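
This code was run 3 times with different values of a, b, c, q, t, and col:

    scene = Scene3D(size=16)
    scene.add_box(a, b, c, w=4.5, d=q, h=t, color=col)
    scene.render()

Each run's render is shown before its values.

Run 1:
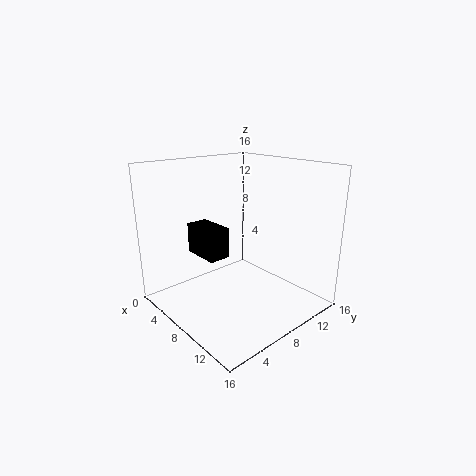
a = 2.5
b = 5
c = 5.5
q = 2.5
t = 3.5
col = 'black'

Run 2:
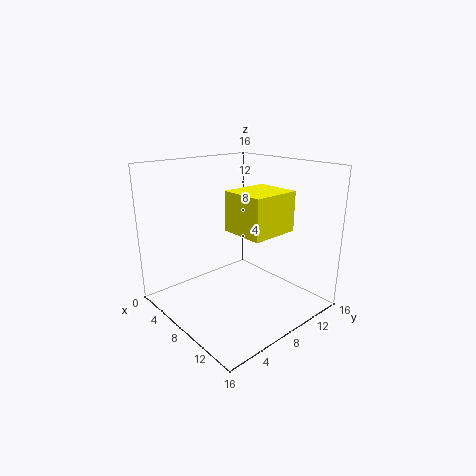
a = 9.5
b = 5
c = 10
q = 5
t = 4
col = 'yellow'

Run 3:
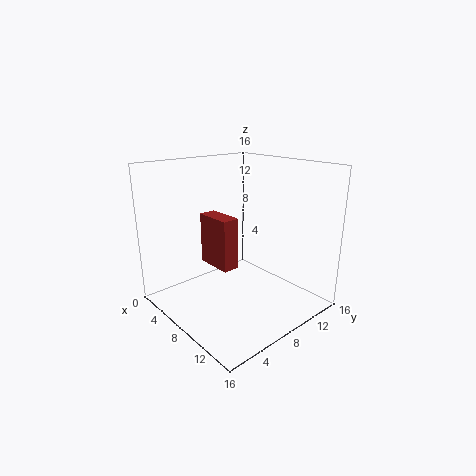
a = 3
b = 6.5
c = 4
q = 2
t = 6
col = 'brown'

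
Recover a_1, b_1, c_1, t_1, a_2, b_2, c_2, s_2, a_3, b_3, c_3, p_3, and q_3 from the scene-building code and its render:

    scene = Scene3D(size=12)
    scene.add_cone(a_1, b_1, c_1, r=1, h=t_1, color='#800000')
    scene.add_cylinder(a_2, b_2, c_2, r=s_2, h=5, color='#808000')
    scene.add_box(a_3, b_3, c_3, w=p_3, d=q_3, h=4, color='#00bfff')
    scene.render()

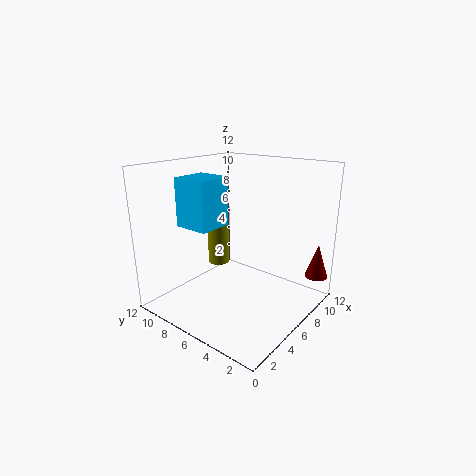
a_1 = 11, b_1 = 1, c_1 = 2, t_1 = 3, a_2 = 8, b_2 = 10, c_2 = 2, s_2 = 1, a_3 = 3, b_3 = 7, c_3 = 7, p_3 = 3, q_3 = 3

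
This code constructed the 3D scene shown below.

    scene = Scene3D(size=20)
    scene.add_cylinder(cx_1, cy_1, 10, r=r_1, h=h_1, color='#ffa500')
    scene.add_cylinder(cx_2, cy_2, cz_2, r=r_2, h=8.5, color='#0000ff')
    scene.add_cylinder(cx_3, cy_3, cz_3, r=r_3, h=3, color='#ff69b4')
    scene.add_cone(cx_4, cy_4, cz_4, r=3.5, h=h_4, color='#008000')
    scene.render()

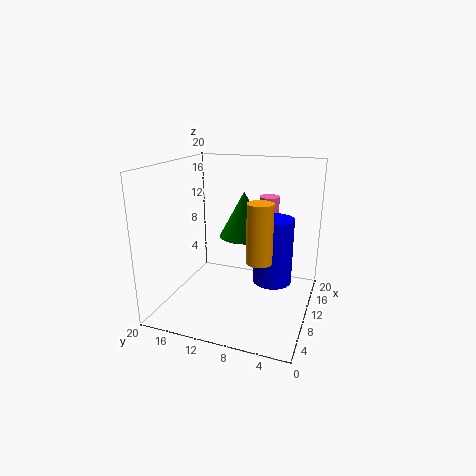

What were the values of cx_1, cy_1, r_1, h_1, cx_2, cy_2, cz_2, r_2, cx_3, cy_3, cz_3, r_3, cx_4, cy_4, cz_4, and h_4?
cx_1 = 3.5, cy_1 = 5, r_1 = 1.5, h_1 = 7, cx_2 = 8, cy_2 = 4.5, cz_2 = 5.5, r_2 = 2.5, cx_3 = 17, cy_3 = 7.5, cz_3 = 11.5, r_3 = 1.5, cx_4 = 12.5, cy_4 = 10, cz_4 = 9.5, h_4 = 6.5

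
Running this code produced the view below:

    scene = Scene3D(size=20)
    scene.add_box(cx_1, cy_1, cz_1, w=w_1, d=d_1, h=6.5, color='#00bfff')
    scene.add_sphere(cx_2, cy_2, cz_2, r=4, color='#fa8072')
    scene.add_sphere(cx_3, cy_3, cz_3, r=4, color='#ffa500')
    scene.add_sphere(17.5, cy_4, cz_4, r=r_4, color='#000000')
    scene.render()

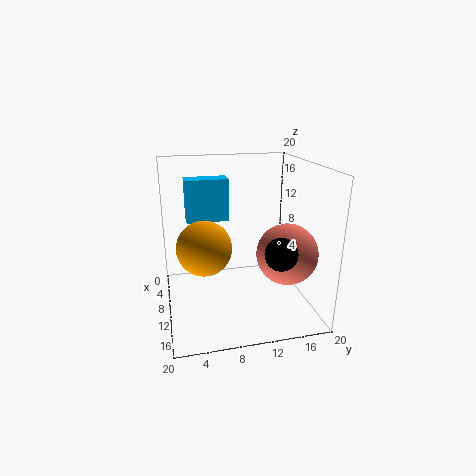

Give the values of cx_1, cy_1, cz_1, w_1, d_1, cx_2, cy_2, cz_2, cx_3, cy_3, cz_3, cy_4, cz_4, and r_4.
cx_1 = 1
cy_1 = 3.5
cz_1 = 10.5
w_1 = 3
d_1 = 6.5
cx_2 = 14.5
cy_2 = 15.5
cz_2 = 9
cx_3 = 8
cy_3 = 5.5
cz_3 = 8
cy_4 = 13.5
cz_4 = 10.5
r_4 = 2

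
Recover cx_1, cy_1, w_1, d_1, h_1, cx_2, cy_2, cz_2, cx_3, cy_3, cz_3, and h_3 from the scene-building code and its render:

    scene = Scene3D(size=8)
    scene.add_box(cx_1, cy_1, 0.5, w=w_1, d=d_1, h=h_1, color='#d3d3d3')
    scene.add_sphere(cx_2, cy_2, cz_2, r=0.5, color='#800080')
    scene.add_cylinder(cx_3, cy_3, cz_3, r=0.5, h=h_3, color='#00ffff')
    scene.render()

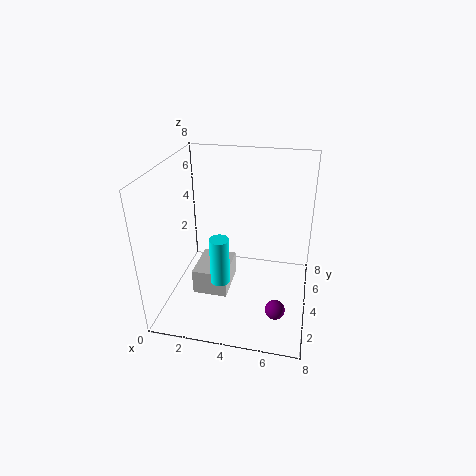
cx_1 = 1.5
cy_1 = 3
w_1 = 2
d_1 = 2.5
h_1 = 1.5
cx_2 = 6.5
cy_2 = 1.5
cz_2 = 1.5
cx_3 = 3.5
cy_3 = 2
cz_3 = 2.5
h_3 = 2.5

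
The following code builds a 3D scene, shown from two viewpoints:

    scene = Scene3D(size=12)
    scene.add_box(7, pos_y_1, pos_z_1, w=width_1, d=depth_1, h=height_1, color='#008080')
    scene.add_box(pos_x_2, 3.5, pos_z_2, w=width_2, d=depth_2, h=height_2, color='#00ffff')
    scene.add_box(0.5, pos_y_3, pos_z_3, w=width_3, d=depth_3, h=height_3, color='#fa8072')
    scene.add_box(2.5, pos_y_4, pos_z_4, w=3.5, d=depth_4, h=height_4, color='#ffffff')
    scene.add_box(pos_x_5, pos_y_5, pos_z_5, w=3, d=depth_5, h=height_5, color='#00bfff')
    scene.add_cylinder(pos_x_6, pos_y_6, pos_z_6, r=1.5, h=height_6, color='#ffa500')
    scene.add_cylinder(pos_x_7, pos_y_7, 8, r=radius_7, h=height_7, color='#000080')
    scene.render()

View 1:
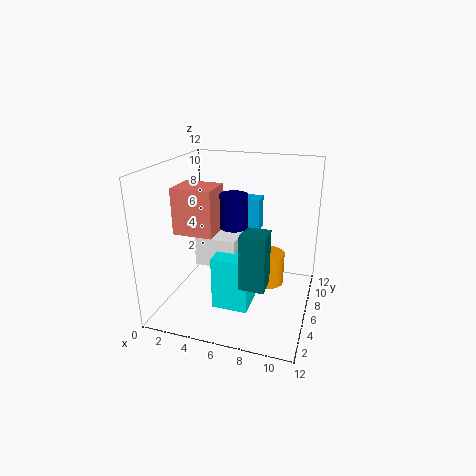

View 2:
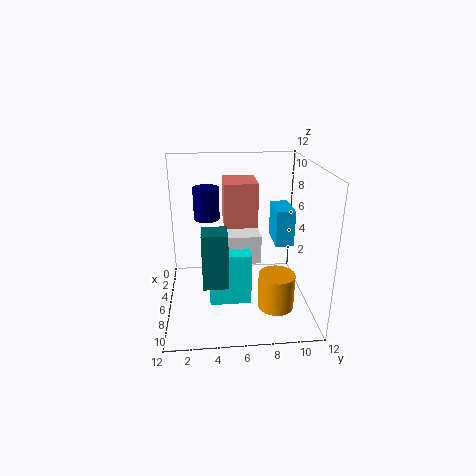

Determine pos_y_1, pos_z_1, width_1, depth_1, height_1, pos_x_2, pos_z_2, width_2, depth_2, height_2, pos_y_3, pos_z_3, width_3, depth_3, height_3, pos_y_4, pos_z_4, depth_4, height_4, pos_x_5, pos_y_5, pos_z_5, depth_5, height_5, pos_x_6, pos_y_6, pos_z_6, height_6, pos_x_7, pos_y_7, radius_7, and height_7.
pos_y_1 = 3, pos_z_1 = 3, width_1 = 2, depth_1 = 2, height_1 = 4.5, pos_x_2 = 4.5, pos_z_2 = 0.5, width_2 = 3, depth_2 = 3.5, height_2 = 4.5, pos_y_3 = 5, pos_z_3 = 6, width_3 = 3.5, depth_3 = 3, height_3 = 4, pos_y_4 = 5, pos_z_4 = 3.5, depth_4 = 3, height_4 = 2.5, pos_x_5 = 4, pos_y_5 = 9, pos_z_5 = 5.5, depth_5 = 1.5, height_5 = 3, pos_x_6 = 8, pos_y_6 = 9, pos_z_6 = 0.5, height_6 = 3, pos_x_7 = 6.5, pos_y_7 = 3.5, radius_7 = 1, height_7 = 2.5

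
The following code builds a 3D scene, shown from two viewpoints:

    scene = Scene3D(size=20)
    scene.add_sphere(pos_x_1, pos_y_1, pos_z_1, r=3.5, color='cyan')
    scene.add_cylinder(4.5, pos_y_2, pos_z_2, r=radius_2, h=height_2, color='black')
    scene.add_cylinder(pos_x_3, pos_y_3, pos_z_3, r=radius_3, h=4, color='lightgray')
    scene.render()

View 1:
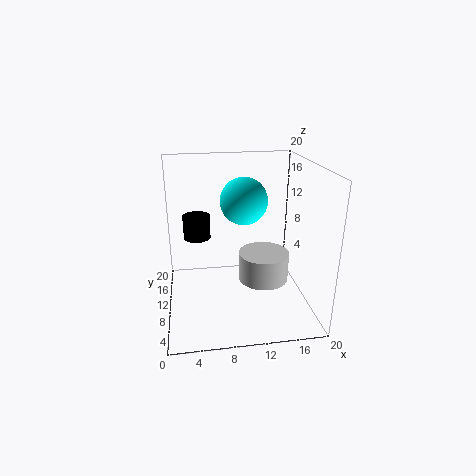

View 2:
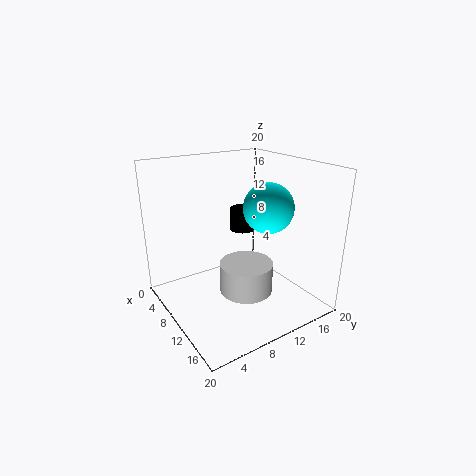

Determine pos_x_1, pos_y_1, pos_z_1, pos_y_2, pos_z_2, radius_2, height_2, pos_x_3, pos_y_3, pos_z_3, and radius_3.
pos_x_1 = 11.5, pos_y_1 = 14, pos_z_1 = 14, pos_y_2 = 14.5, pos_z_2 = 8.5, radius_2 = 2, height_2 = 3.5, pos_x_3 = 13.5, pos_y_3 = 9, pos_z_3 = 4, radius_3 = 3.5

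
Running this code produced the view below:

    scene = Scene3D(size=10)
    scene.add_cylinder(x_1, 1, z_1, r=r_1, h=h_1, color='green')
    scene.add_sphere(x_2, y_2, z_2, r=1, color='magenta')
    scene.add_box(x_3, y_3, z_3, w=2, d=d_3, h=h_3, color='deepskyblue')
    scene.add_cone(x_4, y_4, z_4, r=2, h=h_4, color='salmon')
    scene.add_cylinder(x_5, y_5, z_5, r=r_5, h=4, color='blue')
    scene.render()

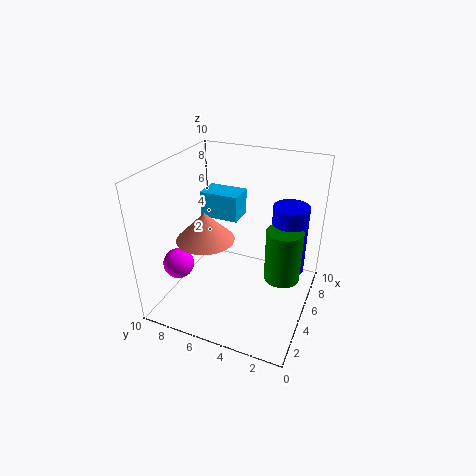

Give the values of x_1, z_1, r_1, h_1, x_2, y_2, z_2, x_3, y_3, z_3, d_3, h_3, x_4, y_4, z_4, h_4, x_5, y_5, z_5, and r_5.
x_1 = 2, z_1 = 5, r_1 = 1, h_1 = 3, x_2 = 2, y_2 = 8, z_2 = 4, x_3 = 7, y_3 = 6, z_3 = 5, d_3 = 3, h_3 = 2, x_4 = 4, y_4 = 7, z_4 = 5, h_4 = 2, x_5 = 3, y_5 = 1, z_5 = 5, r_5 = 1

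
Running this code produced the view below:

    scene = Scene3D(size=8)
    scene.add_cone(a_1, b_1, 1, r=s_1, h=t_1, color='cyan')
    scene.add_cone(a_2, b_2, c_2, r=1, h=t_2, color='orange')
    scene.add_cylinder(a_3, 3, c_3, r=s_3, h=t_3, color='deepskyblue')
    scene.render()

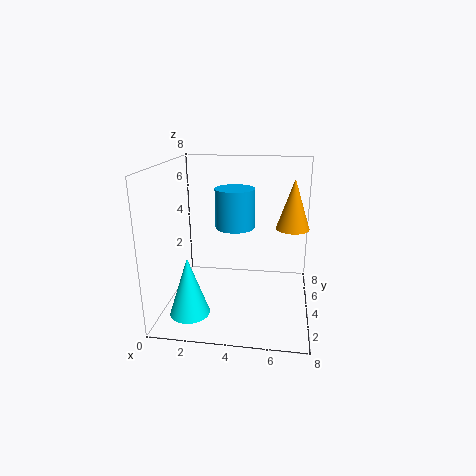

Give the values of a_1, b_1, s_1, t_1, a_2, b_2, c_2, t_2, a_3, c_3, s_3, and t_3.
a_1 = 2; b_1 = 1; s_1 = 1; t_1 = 3; a_2 = 7; b_2 = 6; c_2 = 4; t_2 = 3; a_3 = 4; c_3 = 5; s_3 = 1; t_3 = 2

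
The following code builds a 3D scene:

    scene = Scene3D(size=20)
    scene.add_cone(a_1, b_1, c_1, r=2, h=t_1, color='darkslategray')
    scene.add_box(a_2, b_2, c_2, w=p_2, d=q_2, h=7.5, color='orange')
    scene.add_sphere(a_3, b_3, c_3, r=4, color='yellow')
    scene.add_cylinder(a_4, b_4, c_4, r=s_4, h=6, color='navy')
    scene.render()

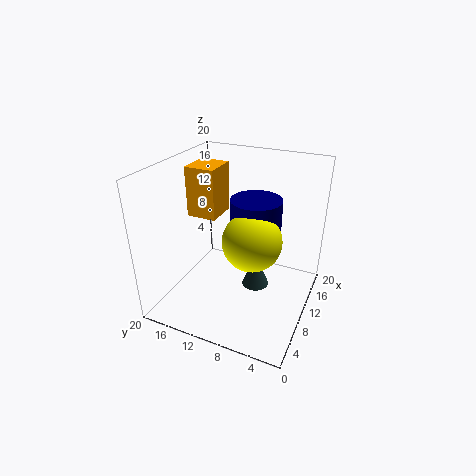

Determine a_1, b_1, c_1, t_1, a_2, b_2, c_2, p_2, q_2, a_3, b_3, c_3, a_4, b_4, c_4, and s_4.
a_1 = 12
b_1 = 8
c_1 = 1.5
t_1 = 5
a_2 = 11.5
b_2 = 14.5
c_2 = 11
p_2 = 5
q_2 = 4.5
a_3 = 9
b_3 = 7.5
c_3 = 10.5
a_4 = 11.5
b_4 = 8
c_4 = 9.5
s_4 = 3.5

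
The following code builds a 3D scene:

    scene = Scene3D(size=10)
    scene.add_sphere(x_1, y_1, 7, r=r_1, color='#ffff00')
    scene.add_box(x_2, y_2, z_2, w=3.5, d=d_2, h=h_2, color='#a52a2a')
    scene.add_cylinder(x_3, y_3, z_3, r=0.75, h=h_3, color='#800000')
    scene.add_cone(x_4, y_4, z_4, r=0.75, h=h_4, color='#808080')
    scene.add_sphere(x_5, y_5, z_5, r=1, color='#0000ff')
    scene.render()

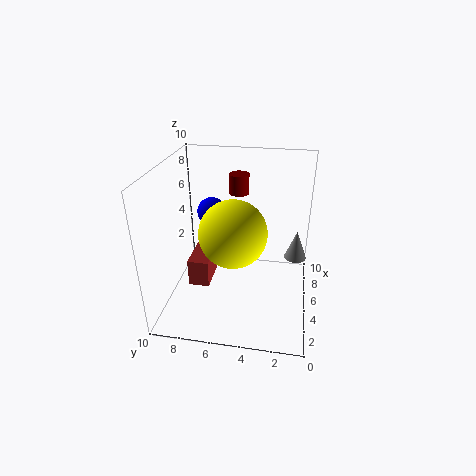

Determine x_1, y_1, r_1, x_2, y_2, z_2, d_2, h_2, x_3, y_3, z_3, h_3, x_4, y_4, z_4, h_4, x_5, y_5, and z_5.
x_1 = 2; y_1 = 4.75; r_1 = 2; x_2 = 4; y_2 = 7; z_2 = 1.25; d_2 = 1.5; h_2 = 2; x_3 = 8.25; y_3 = 5.5; z_3 = 7; h_3 = 1.5; x_4 = 5.25; y_4 = 1; z_4 = 3.75; h_4 = 2; x_5 = 5.75; y_5 = 7; z_5 = 6.5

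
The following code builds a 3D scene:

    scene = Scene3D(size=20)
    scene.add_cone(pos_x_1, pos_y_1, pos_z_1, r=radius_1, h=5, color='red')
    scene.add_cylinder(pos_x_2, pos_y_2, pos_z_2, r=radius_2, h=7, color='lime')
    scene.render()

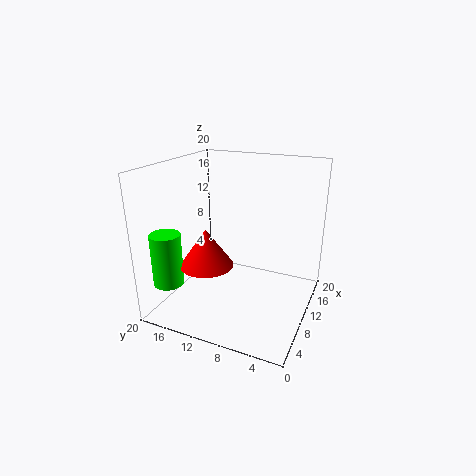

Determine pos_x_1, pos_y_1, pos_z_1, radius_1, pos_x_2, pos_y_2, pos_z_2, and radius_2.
pos_x_1 = 5.5; pos_y_1 = 12.5; pos_z_1 = 7.5; radius_1 = 3.5; pos_x_2 = 3; pos_y_2 = 17; pos_z_2 = 5; radius_2 = 2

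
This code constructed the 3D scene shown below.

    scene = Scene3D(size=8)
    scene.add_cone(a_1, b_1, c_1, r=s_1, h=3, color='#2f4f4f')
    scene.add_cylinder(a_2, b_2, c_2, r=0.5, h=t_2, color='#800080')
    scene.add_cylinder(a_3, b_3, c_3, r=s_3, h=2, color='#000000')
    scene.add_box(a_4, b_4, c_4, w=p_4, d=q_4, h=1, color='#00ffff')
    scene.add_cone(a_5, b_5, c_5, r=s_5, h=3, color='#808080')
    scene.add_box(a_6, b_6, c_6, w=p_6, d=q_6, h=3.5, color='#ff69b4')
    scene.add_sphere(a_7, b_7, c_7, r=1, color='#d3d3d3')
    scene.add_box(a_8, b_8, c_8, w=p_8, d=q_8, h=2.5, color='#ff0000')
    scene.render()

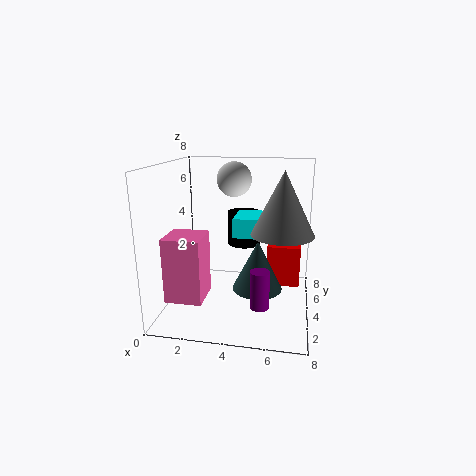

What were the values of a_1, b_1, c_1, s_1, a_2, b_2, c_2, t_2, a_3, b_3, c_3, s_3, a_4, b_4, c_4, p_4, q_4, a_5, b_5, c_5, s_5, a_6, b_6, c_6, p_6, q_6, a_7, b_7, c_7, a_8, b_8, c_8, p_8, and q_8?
a_1 = 5, b_1 = 5, c_1 = 0.5, s_1 = 1.5, a_2 = 5.5, b_2 = 2, c_2 = 1, t_2 = 2, a_3 = 4, b_3 = 6, c_3 = 3, s_3 = 1, a_4 = 4, b_4 = 2.5, c_4 = 4.5, p_4 = 2.5, q_4 = 2, a_5 = 6.5, b_5 = 2, c_5 = 5, s_5 = 1.5, a_6 = 0.5, b_6 = 1.5, c_6 = 1, p_6 = 2, q_6 = 2, a_7 = 3.5, b_7 = 5.5, c_7 = 7, a_8 = 5.5, b_8 = 5.5, c_8 = 0.5, p_8 = 2, q_8 = 2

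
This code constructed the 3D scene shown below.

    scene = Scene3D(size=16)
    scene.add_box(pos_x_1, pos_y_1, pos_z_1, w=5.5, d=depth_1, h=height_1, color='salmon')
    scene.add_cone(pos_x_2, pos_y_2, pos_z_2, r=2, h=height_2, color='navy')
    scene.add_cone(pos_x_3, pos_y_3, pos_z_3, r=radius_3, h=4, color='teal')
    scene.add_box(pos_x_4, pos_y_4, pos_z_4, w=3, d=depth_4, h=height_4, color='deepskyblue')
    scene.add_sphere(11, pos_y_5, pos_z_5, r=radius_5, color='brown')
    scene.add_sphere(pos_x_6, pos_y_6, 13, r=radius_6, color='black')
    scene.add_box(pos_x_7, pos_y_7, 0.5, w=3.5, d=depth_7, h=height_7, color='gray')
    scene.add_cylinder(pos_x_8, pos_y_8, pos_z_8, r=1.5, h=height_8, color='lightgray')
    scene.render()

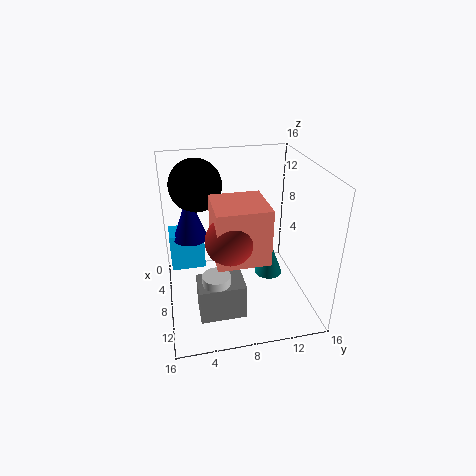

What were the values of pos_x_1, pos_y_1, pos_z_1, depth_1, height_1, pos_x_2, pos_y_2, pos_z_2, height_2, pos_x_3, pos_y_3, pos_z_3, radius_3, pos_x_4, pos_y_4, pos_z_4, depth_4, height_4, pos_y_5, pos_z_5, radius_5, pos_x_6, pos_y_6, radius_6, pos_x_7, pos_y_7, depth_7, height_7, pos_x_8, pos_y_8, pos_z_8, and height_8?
pos_x_1 = 7; pos_y_1 = 5; pos_z_1 = 7; depth_1 = 5.5; height_1 = 6; pos_x_2 = 5; pos_y_2 = 3; pos_z_2 = 7; height_2 = 5.5; pos_x_3 = 10; pos_y_3 = 11; pos_z_3 = 4.5; radius_3 = 1.5; pos_x_4 = 2.5; pos_y_4 = 0.5; pos_z_4 = 3; depth_4 = 4; height_4 = 4.5; pos_y_5 = 6.5; pos_z_5 = 9.5; radius_5 = 2.5; pos_x_6 = 4; pos_y_6 = 4; radius_6 = 3; pos_x_7 = 9; pos_y_7 = 3; depth_7 = 5; height_7 = 4; pos_x_8 = 11; pos_y_8 = 5; pos_z_8 = 2.5; height_8 = 3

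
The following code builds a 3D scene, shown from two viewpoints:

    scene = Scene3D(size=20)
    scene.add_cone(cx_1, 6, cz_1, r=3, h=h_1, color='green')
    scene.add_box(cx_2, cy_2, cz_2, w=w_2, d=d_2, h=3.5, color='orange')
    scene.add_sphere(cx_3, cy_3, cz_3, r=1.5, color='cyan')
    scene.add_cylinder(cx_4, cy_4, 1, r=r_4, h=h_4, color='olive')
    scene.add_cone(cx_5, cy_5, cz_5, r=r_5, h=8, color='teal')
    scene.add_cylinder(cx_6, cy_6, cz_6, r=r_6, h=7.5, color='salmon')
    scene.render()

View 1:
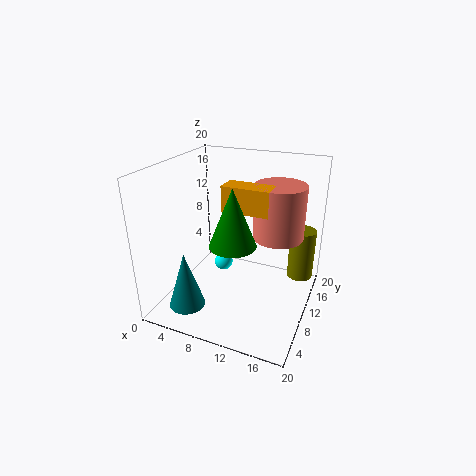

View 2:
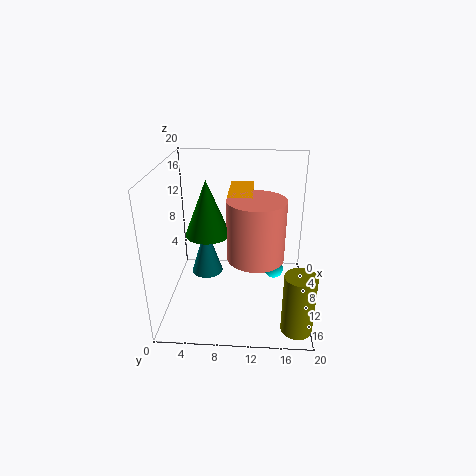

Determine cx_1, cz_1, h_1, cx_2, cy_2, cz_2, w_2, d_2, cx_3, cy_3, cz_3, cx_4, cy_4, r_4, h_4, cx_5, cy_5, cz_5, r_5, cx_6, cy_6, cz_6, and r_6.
cx_1 = 11; cz_1 = 11; h_1 = 7.5; cx_2 = 8; cy_2 = 9; cz_2 = 14; w_2 = 6.5; d_2 = 3; cx_3 = 5; cy_3 = 15.5; cz_3 = 2; cx_4 = 17.5; cy_4 = 18; r_4 = 2; h_4 = 8; cx_5 = 4.5; cy_5 = 4.5; cz_5 = 1; r_5 = 2.5; cx_6 = 15; cy_6 = 12.5; cz_6 = 10; r_6 = 3.5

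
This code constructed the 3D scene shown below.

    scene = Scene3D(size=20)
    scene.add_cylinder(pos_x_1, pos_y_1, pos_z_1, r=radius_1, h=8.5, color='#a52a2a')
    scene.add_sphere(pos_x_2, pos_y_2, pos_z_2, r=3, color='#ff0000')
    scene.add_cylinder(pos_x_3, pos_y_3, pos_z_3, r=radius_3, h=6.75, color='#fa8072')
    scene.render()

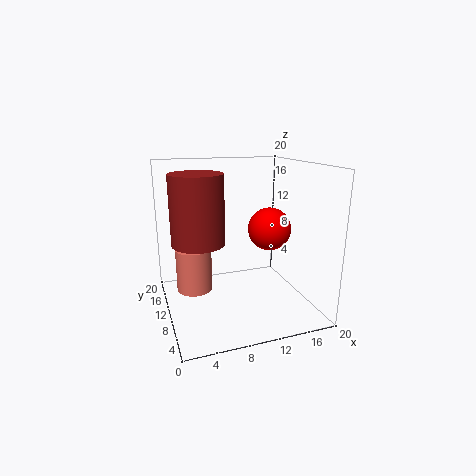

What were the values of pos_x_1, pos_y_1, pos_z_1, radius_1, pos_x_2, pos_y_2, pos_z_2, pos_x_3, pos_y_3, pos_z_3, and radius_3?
pos_x_1 = 3.75; pos_y_1 = 6.75; pos_z_1 = 11; radius_1 = 3.25; pos_x_2 = 14.5; pos_y_2 = 9.5; pos_z_2 = 11; pos_x_3 = 4.75; pos_y_3 = 15.75; pos_z_3 = 0.25; radius_3 = 2.75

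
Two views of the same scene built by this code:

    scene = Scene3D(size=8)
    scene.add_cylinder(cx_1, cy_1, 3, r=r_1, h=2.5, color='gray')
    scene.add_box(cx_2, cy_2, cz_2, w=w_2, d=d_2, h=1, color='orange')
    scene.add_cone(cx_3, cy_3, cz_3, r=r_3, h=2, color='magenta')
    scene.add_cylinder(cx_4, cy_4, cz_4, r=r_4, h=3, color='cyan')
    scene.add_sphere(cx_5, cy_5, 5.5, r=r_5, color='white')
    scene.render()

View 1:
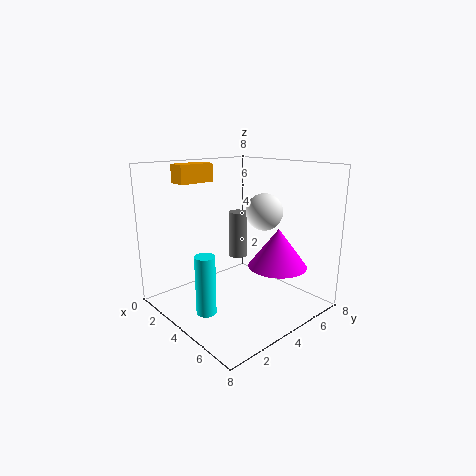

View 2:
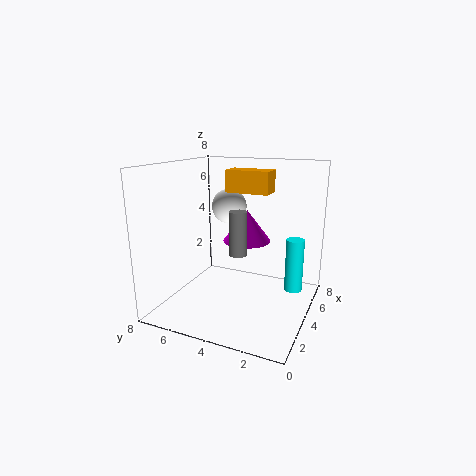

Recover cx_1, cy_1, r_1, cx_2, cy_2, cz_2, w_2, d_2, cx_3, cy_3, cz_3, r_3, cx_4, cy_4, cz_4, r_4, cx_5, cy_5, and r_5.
cx_1 = 4; cy_1 = 4; r_1 = 0.5; cx_2 = 1.5; cy_2 = 1.5; cz_2 = 7; w_2 = 1; d_2 = 2; cx_3 = 6.5; cy_3 = 4.5; cz_3 = 3; r_3 = 1.5; cx_4 = 5; cy_4 = 1; cz_4 = 1; r_4 = 0.5; cx_5 = 5; cy_5 = 5; r_5 = 1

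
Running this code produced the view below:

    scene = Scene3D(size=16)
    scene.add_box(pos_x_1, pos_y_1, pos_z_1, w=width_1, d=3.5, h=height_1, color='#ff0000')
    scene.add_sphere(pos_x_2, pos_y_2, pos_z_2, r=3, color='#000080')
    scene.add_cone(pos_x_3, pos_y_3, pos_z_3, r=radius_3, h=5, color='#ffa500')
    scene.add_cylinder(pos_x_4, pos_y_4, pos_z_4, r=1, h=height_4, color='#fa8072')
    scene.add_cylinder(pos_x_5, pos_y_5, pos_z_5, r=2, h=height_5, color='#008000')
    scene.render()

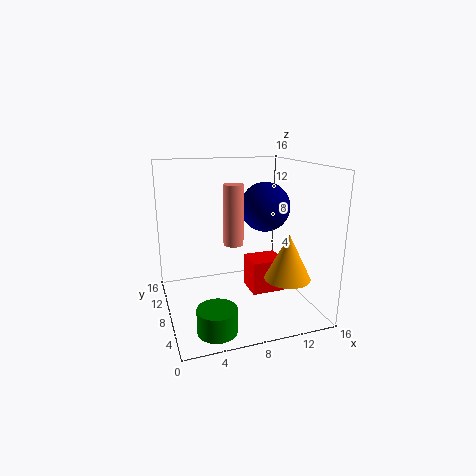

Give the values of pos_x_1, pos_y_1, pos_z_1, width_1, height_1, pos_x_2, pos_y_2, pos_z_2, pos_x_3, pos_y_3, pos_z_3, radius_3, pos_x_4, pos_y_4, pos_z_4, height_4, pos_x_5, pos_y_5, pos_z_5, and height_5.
pos_x_1 = 10
pos_y_1 = 8
pos_z_1 = 0.5
width_1 = 4
height_1 = 4
pos_x_2 = 12.5
pos_y_2 = 11
pos_z_2 = 10.5
pos_x_3 = 12.5
pos_y_3 = 4.5
pos_z_3 = 4
radius_3 = 2.5
pos_x_4 = 6.5
pos_y_4 = 5
pos_z_4 = 8.5
height_4 = 6
pos_x_5 = 4
pos_y_5 = 2.5
pos_z_5 = 0.5
height_5 = 2.5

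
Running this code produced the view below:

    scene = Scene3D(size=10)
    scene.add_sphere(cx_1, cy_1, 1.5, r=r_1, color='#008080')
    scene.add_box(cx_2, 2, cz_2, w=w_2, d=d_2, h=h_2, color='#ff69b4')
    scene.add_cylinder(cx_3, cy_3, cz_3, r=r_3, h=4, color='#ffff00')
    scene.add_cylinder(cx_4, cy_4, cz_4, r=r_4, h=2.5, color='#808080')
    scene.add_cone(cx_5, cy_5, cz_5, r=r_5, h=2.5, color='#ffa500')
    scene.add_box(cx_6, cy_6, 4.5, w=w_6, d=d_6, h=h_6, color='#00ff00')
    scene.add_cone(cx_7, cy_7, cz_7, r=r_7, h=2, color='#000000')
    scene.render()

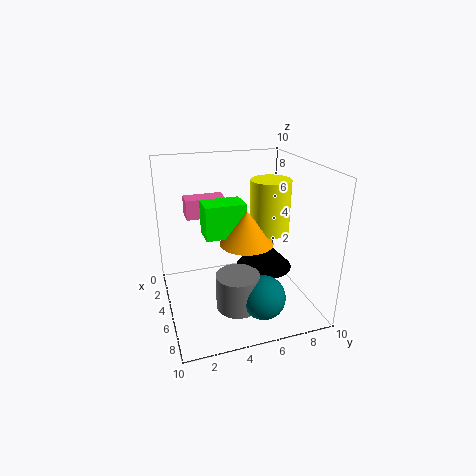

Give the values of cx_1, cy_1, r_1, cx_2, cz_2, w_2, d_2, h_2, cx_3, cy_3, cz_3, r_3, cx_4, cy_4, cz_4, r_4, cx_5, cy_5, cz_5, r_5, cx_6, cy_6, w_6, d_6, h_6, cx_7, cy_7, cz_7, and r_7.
cx_1 = 7.5, cy_1 = 6, r_1 = 1.5, cx_2 = 0.5, cz_2 = 5.5, w_2 = 1.5, d_2 = 3, h_2 = 1.5, cx_3 = 3.5, cy_3 = 8, cz_3 = 4.5, r_3 = 1.5, cx_4 = 6.5, cy_4 = 4.5, cz_4 = 0.5, r_4 = 1.5, cx_5 = 4, cy_5 = 6, cz_5 = 4, r_5 = 2, cx_6 = 2, cy_6 = 3, w_6 = 2, d_6 = 3, h_6 = 2.5, cx_7 = 5, cy_7 = 7, cz_7 = 2.5, r_7 = 2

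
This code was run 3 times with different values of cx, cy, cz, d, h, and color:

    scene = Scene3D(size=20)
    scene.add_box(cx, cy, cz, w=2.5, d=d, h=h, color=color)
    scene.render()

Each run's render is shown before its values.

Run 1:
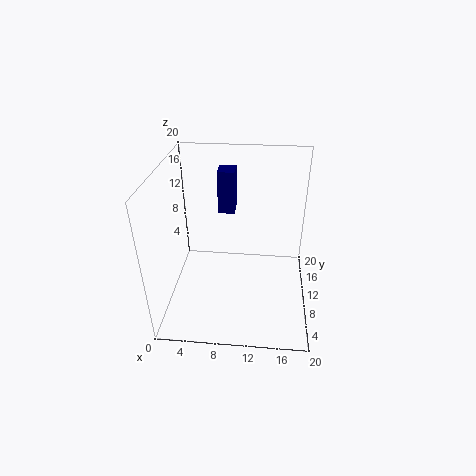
cx = 6.5
cy = 15
cz = 11
d = 3
h = 6.5
color = 'navy'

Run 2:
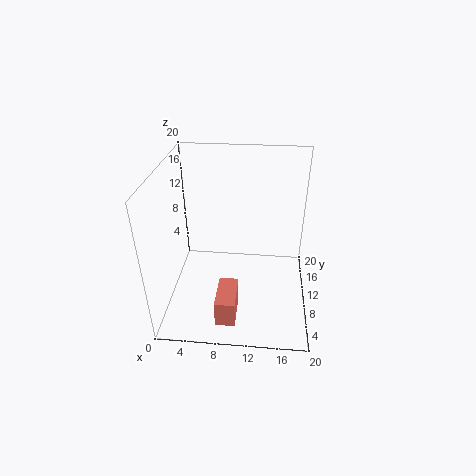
cx = 8
cy = 0.5
cz = 3
d = 5
h = 3.5
color = 'salmon'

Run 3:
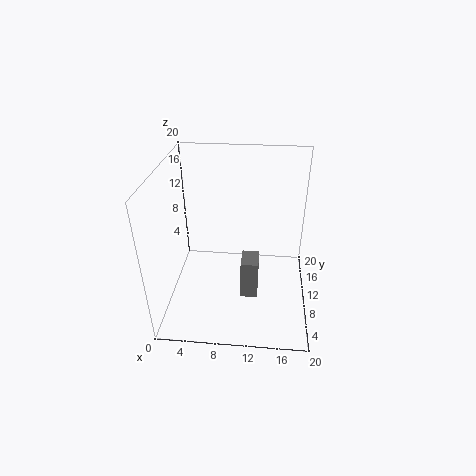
cx = 10.5
cy = 8.5
cz = 0.5
d = 3.5
h = 6
color = 'gray'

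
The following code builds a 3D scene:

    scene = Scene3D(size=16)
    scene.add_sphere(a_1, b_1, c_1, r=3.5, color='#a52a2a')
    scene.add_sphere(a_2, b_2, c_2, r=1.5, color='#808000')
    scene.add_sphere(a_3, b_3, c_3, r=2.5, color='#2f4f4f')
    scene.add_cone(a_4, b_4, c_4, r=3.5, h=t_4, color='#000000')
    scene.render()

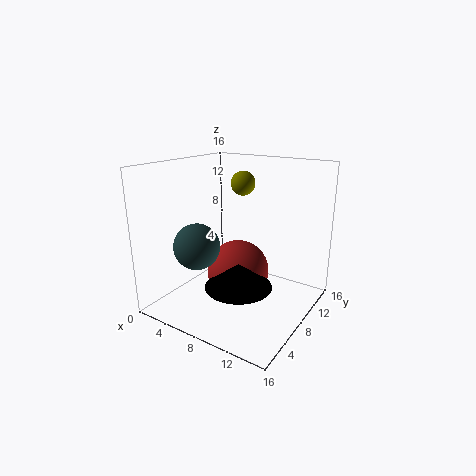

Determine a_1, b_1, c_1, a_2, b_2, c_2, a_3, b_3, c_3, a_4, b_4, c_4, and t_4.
a_1 = 8, b_1 = 8, c_1 = 4, a_2 = 5.5, b_2 = 13, c_2 = 13, a_3 = 5, b_3 = 4.5, c_3 = 7.5, a_4 = 10, b_4 = 5, c_4 = 4, t_4 = 2.5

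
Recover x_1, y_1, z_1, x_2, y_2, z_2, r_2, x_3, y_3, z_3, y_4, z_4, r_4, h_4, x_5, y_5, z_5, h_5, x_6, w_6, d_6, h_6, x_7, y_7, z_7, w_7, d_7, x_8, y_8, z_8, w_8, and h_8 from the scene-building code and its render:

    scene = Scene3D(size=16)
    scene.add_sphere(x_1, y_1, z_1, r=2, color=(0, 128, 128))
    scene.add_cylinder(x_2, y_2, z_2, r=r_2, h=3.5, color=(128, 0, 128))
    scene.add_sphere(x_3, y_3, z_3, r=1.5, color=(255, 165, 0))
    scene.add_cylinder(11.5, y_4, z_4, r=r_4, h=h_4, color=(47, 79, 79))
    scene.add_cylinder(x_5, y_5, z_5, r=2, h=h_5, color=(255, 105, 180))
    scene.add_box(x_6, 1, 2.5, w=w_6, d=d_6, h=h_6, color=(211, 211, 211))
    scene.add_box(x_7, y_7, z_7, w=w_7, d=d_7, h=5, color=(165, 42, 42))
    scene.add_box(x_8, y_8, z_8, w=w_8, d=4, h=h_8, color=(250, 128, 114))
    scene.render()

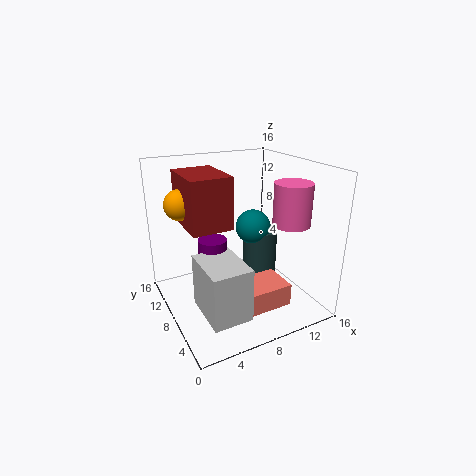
x_1 = 10.5
y_1 = 9
z_1 = 8.5
x_2 = 4.5
y_2 = 7
z_2 = 5.5
r_2 = 1.5
x_3 = 1.5
y_3 = 7.5
z_3 = 13
y_4 = 9
z_4 = 1.5
r_4 = 2
h_4 = 6.5
x_5 = 12.5
y_5 = 4.5
z_5 = 10
h_5 = 4.5
x_6 = 2
w_6 = 4
d_6 = 5.5
h_6 = 5.5
x_7 = 1.5
y_7 = 4
z_7 = 11
w_7 = 4
d_7 = 5.5
x_8 = 6.5
y_8 = 3
z_8 = 1
w_8 = 5.5
h_8 = 2.5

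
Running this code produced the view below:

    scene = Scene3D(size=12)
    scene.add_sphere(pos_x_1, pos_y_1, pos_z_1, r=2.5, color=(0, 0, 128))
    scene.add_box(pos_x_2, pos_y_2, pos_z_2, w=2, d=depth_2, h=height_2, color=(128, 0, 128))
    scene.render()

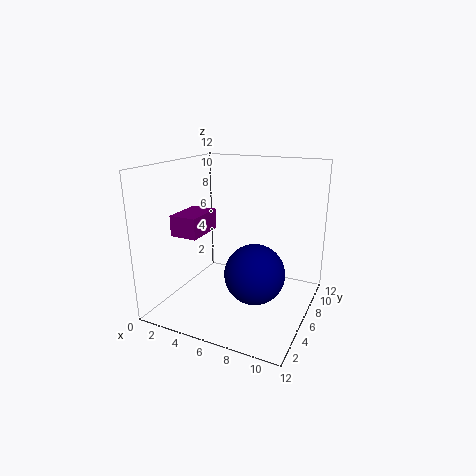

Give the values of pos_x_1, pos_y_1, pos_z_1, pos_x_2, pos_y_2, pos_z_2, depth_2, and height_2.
pos_x_1 = 7.75, pos_y_1 = 5.5, pos_z_1 = 3.25, pos_x_2 = 3.25, pos_y_2 = 0.75, pos_z_2 = 7.5, depth_2 = 3, height_2 = 1.5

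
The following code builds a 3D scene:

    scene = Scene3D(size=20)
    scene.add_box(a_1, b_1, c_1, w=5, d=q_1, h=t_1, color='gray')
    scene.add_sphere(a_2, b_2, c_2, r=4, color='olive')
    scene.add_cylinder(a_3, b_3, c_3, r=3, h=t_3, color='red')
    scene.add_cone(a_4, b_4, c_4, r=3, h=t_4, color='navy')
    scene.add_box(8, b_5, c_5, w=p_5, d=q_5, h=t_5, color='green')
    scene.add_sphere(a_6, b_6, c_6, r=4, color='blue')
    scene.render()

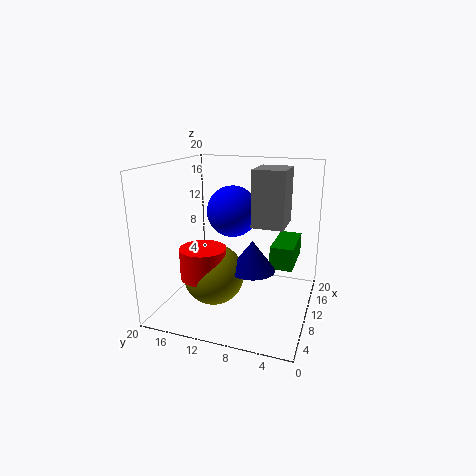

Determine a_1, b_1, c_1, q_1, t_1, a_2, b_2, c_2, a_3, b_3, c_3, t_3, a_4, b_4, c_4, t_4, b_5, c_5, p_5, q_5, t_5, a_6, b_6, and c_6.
a_1 = 6; b_1 = 3; c_1 = 13; q_1 = 4; t_1 = 7; a_2 = 6; b_2 = 12; c_2 = 6; a_3 = 5; b_3 = 13; c_3 = 6; t_3 = 4; a_4 = 7; b_4 = 7; c_4 = 7; t_4 = 4; b_5 = 2; c_5 = 7; p_5 = 7; q_5 = 3; t_5 = 3; a_6 = 16; b_6 = 13; c_6 = 12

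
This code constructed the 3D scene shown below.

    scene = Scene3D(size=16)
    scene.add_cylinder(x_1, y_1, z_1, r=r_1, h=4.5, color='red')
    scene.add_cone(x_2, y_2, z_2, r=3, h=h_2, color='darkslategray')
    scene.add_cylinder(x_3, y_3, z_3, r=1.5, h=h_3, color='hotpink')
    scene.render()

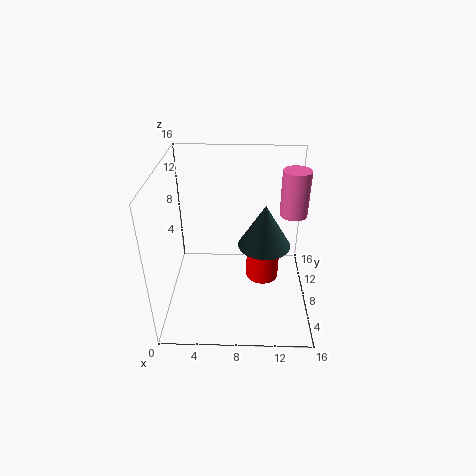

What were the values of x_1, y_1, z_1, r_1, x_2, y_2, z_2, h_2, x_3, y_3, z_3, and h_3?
x_1 = 11
y_1 = 10.5
z_1 = 1
r_1 = 2
x_2 = 11
y_2 = 9
z_2 = 6.5
h_2 = 5
x_3 = 14
y_3 = 9
z_3 = 10.5
h_3 = 5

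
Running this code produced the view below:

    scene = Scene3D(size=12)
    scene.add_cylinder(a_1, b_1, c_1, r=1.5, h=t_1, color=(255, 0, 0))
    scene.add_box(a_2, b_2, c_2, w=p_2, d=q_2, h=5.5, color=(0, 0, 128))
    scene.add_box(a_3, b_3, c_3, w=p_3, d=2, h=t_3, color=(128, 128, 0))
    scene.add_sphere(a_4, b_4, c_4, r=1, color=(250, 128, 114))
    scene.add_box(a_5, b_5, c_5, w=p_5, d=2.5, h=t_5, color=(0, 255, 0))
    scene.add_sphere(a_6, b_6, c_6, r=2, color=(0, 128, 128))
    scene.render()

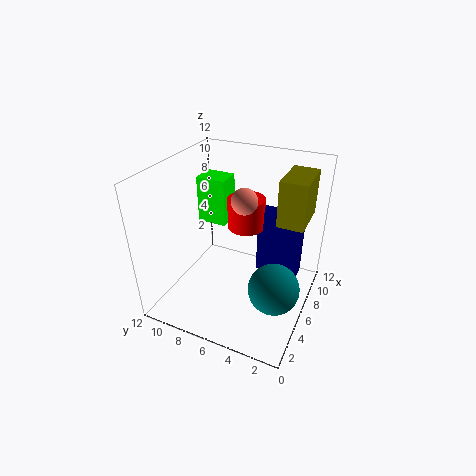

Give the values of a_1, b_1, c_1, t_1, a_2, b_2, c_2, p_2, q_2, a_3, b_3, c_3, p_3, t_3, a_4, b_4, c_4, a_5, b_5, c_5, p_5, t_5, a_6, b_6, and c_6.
a_1 = 6.5; b_1 = 5.5; c_1 = 7; t_1 = 2.5; a_2 = 6.5; b_2 = 1; c_2 = 3; p_2 = 1.5; q_2 = 3.5; a_3 = 5; b_3 = 0.5; c_3 = 8.5; p_3 = 3.5; t_3 = 3.5; a_4 = 5; b_4 = 5; c_4 = 10; a_5 = 6.5; b_5 = 7.5; c_5 = 6.5; p_5 = 2; t_5 = 4; a_6 = 4; b_6 = 2; c_6 = 3.5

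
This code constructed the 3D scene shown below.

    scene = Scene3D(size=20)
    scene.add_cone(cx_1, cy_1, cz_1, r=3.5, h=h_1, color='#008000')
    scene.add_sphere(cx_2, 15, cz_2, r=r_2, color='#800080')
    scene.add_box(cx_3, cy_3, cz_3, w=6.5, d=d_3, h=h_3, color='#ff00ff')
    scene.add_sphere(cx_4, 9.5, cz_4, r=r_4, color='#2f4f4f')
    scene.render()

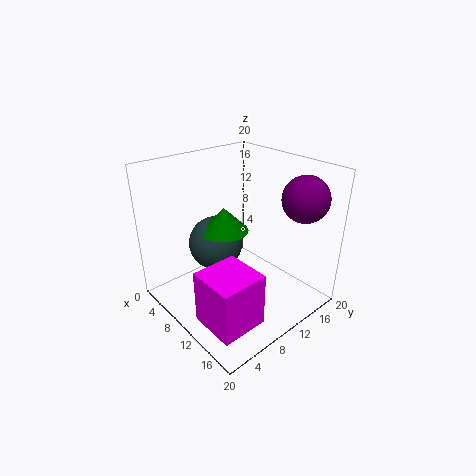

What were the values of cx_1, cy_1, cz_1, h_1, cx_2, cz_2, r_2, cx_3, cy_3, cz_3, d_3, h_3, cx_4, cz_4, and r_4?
cx_1 = 7
cy_1 = 10
cz_1 = 10
h_1 = 3.5
cx_2 = 17
cz_2 = 16.5
r_2 = 3
cx_3 = 10.5
cy_3 = 2
cz_3 = 0.5
d_3 = 6.5
h_3 = 7.5
cx_4 = 5.5
cz_4 = 7.5
r_4 = 4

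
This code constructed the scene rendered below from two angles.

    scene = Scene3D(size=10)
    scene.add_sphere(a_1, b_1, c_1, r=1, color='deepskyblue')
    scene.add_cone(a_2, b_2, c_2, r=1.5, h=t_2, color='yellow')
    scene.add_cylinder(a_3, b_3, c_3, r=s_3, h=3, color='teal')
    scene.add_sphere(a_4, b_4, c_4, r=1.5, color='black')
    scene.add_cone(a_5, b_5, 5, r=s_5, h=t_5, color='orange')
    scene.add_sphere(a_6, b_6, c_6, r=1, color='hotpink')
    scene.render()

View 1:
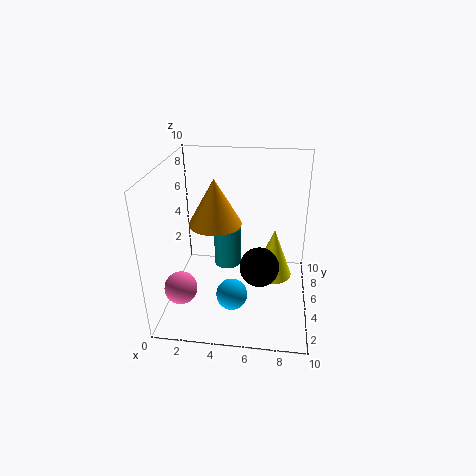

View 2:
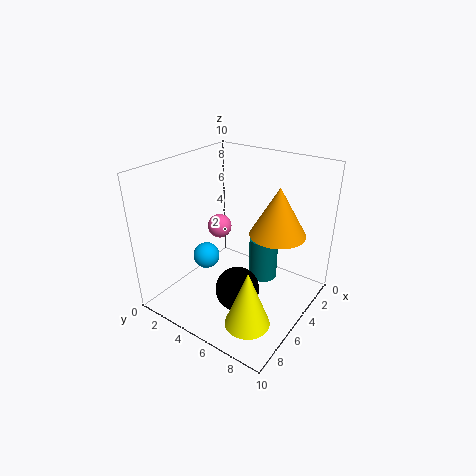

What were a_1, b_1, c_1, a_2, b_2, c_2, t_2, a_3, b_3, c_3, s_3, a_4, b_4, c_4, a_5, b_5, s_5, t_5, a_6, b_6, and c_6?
a_1 = 5, b_1 = 2, c_1 = 2.5, a_2 = 7.5, b_2 = 7.5, c_2 = 0.5, t_2 = 4, a_3 = 4, b_3 = 6.5, c_3 = 2, s_3 = 1, a_4 = 6.5, b_4 = 6, c_4 = 2, a_5 = 3, b_5 = 7, s_5 = 2, t_5 = 3.5, a_6 = 2, b_6 = 1, c_6 = 3.5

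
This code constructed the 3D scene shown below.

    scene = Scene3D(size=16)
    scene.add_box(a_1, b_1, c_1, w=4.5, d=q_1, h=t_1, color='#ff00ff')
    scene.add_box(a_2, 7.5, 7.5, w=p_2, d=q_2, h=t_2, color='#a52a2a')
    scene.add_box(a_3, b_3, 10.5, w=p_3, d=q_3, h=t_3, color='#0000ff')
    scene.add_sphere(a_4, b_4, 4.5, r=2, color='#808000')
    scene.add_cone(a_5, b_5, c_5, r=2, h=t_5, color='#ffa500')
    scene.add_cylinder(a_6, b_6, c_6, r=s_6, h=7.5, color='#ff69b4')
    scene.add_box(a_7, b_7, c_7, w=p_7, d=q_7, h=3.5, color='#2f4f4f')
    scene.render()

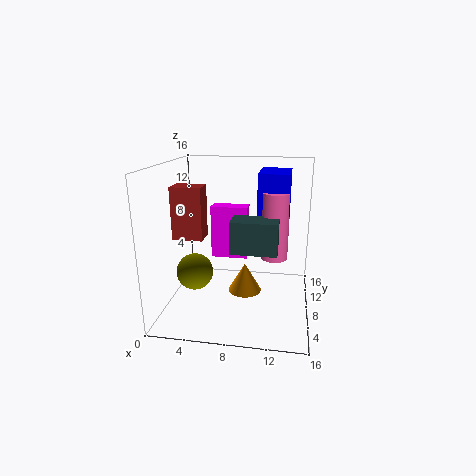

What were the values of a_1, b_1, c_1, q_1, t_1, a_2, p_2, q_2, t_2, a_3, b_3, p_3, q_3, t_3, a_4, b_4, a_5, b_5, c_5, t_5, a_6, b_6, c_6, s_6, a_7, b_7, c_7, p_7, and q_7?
a_1 = 4, b_1 = 11.5, c_1 = 4, q_1 = 2, t_1 = 6.5, a_2 = 0.5, p_2 = 3.5, q_2 = 2.5, t_2 = 6, a_3 = 10, b_3 = 8.5, p_3 = 3.5, q_3 = 5.5, t_3 = 4.5, a_4 = 3.5, b_4 = 6, a_5 = 8.5, b_5 = 10, c_5 = 0.5, t_5 = 3.5, a_6 = 12, b_6 = 9, c_6 = 5.5, s_6 = 1.5, a_7 = 7.5, b_7 = 5.5, c_7 = 7, p_7 = 5, q_7 = 3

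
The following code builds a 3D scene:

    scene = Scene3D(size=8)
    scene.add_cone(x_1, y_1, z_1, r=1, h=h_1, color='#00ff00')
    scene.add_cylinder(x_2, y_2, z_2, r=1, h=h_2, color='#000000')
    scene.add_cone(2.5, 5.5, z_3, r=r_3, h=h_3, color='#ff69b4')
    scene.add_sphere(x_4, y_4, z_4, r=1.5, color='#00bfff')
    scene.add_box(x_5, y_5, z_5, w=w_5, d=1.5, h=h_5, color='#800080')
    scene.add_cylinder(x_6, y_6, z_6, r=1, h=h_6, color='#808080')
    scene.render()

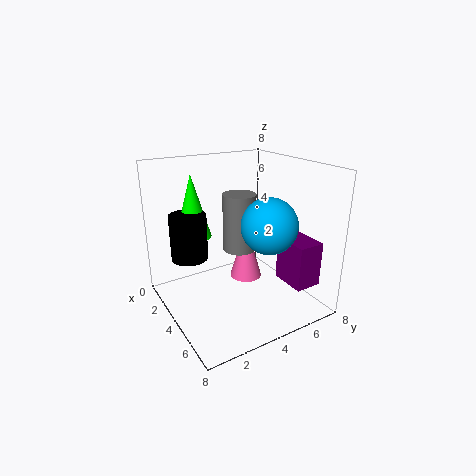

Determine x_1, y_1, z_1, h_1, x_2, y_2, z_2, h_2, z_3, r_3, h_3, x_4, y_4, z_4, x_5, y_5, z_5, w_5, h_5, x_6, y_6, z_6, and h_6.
x_1 = 2.5
y_1 = 2
z_1 = 4
h_1 = 3.5
x_2 = 3
y_2 = 1.5
z_2 = 3
h_2 = 2.5
z_3 = 0.5
r_3 = 1
h_3 = 3.5
x_4 = 5.5
y_4 = 5
z_4 = 5
x_5 = 5
y_5 = 6
z_5 = 1.5
w_5 = 2
h_5 = 2.5
x_6 = 2.5
y_6 = 5
z_6 = 2.5
h_6 = 3.5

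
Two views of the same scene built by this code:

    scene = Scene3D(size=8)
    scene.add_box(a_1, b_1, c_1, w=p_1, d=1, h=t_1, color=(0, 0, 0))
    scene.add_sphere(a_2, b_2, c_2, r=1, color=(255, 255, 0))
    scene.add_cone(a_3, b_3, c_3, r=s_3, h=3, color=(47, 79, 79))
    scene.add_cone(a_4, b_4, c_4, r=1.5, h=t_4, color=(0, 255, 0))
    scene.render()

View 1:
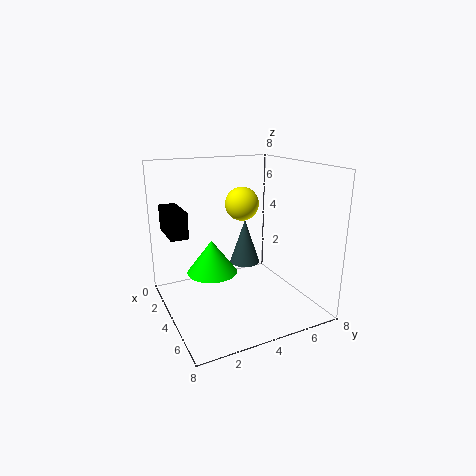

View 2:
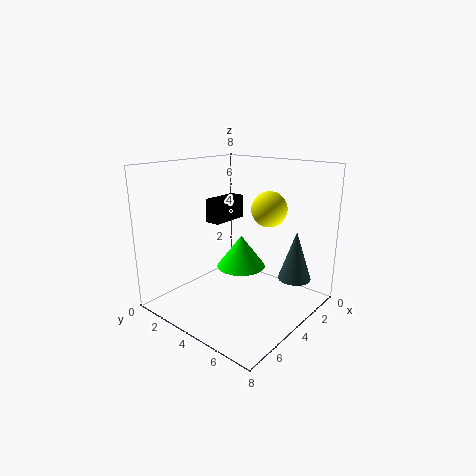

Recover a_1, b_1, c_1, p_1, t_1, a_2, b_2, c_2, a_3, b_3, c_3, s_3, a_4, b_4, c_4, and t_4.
a_1 = 0.5, b_1 = 0.5, c_1 = 4, p_1 = 2.5, t_1 = 1.5, a_2 = 2.5, b_2 = 5, c_2 = 5.5, a_3 = 1, b_3 = 6, c_3 = 1, s_3 = 1, a_4 = 2.5, b_4 = 3, c_4 = 1.5, t_4 = 2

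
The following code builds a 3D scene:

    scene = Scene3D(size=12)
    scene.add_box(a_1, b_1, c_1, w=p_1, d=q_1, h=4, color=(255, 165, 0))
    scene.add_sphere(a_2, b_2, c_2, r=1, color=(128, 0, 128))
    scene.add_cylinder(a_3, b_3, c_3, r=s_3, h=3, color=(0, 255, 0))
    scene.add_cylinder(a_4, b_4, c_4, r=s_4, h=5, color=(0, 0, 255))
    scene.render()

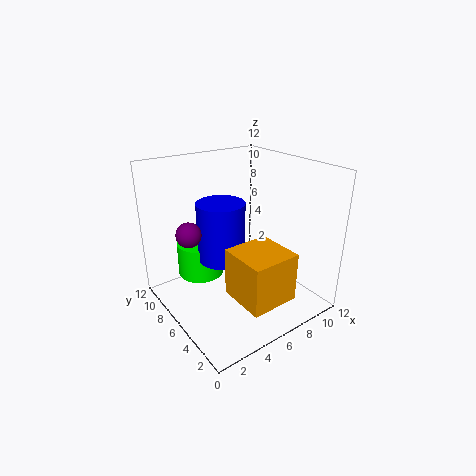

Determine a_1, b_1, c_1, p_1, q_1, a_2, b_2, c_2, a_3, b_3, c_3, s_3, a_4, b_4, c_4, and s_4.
a_1 = 4
b_1 = 1
c_1 = 2
p_1 = 4
q_1 = 4
a_2 = 2
b_2 = 7
c_2 = 7
a_3 = 4
b_3 = 9
c_3 = 2
s_3 = 2
a_4 = 5
b_4 = 7
c_4 = 4
s_4 = 2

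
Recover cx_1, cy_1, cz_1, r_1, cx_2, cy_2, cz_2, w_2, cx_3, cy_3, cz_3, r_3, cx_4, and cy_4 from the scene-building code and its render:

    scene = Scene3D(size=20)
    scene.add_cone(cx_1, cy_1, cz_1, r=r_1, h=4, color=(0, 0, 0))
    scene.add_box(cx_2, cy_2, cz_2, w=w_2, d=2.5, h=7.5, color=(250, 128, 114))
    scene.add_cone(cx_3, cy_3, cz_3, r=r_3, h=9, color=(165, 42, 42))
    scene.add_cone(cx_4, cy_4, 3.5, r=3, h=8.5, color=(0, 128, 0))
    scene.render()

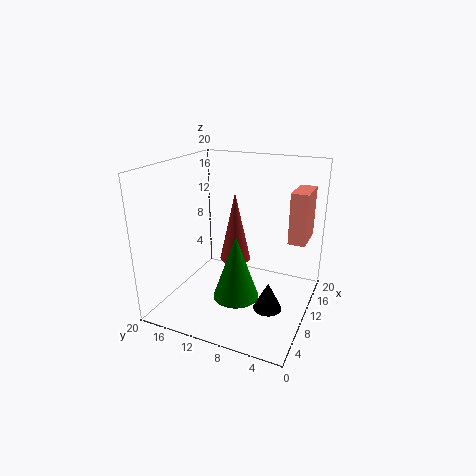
cx_1 = 9; cy_1 = 5; cz_1 = 0.5; r_1 = 2; cx_2 = 14; cy_2 = 1.5; cz_2 = 8.5; w_2 = 5.5; cx_3 = 8; cy_3 = 9.5; cz_3 = 8; r_3 = 2; cx_4 = 6; cy_4 = 8.5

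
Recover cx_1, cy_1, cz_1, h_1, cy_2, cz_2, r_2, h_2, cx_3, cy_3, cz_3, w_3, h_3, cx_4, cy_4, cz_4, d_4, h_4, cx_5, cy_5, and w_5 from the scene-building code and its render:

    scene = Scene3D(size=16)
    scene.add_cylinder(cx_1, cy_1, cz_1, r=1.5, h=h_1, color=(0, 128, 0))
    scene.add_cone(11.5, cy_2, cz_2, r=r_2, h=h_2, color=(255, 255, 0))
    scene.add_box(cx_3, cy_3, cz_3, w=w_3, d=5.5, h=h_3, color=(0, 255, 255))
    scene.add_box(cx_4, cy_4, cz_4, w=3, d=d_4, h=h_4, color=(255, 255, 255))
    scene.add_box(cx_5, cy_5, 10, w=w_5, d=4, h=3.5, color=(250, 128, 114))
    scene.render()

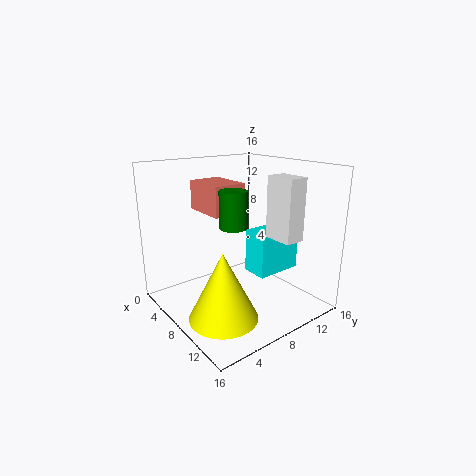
cx_1 = 8.5
cy_1 = 7
cz_1 = 9.5
h_1 = 4
cy_2 = 3.5
cz_2 = 1.5
r_2 = 3.5
h_2 = 7
cx_3 = 7.5
cy_3 = 9.5
cz_3 = 3.5
w_3 = 3
h_3 = 5
cx_4 = 12.5
cy_4 = 8
cz_4 = 9.5
d_4 = 2
h_4 = 6
cx_5 = 0.5
cy_5 = 6.5
w_5 = 5.5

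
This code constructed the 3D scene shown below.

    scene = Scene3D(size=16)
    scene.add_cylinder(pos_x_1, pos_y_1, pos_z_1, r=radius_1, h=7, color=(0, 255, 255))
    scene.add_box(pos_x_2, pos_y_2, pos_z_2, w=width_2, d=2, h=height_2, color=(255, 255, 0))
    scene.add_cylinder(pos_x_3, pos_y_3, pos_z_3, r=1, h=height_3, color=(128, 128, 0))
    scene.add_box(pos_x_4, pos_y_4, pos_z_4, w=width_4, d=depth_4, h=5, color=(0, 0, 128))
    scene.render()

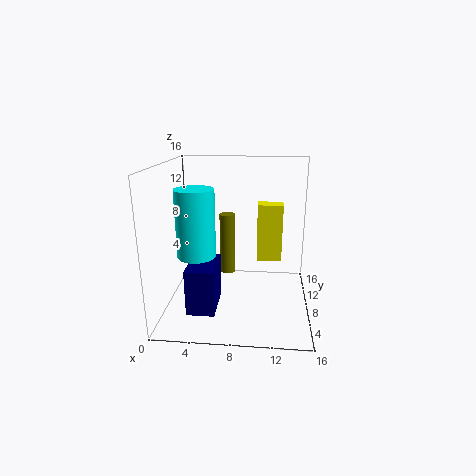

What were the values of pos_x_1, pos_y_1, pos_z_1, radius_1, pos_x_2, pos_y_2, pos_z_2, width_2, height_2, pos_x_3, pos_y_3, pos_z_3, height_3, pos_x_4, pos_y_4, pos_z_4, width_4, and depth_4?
pos_x_1 = 4, pos_y_1 = 5, pos_z_1 = 7, radius_1 = 2, pos_x_2 = 10, pos_y_2 = 11, pos_z_2 = 4, width_2 = 3, height_2 = 7, pos_x_3 = 6, pos_y_3 = 14, pos_z_3 = 1, height_3 = 8, pos_x_4 = 3, pos_y_4 = 3, pos_z_4 = 1, width_4 = 3, depth_4 = 5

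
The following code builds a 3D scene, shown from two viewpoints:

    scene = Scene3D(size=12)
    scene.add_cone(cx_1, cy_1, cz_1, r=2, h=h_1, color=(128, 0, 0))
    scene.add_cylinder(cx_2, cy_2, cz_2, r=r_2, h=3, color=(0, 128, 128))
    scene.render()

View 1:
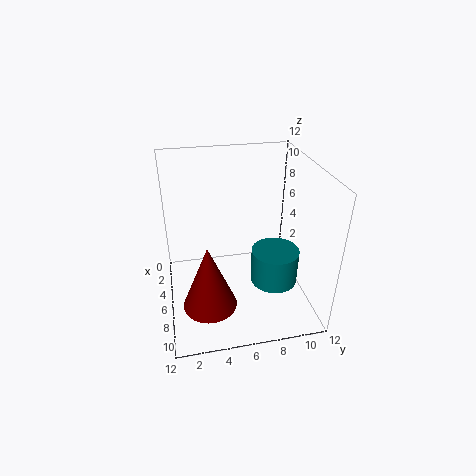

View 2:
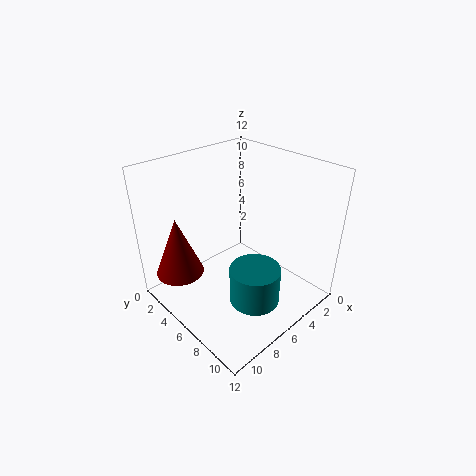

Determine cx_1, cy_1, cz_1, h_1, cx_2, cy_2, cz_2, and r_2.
cx_1 = 10; cy_1 = 3; cz_1 = 3; h_1 = 5; cx_2 = 7; cy_2 = 9; cz_2 = 2; r_2 = 2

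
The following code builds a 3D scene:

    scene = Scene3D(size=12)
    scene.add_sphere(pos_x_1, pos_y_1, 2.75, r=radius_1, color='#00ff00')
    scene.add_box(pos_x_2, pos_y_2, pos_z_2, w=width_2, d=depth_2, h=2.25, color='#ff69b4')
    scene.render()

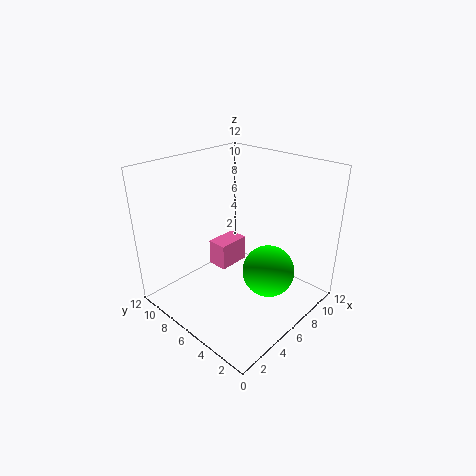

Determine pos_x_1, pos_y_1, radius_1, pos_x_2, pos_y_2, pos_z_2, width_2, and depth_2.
pos_x_1 = 7.75, pos_y_1 = 4, radius_1 = 2.25, pos_x_2 = 5.25, pos_y_2 = 7, pos_z_2 = 2.75, width_2 = 2.75, depth_2 = 1.75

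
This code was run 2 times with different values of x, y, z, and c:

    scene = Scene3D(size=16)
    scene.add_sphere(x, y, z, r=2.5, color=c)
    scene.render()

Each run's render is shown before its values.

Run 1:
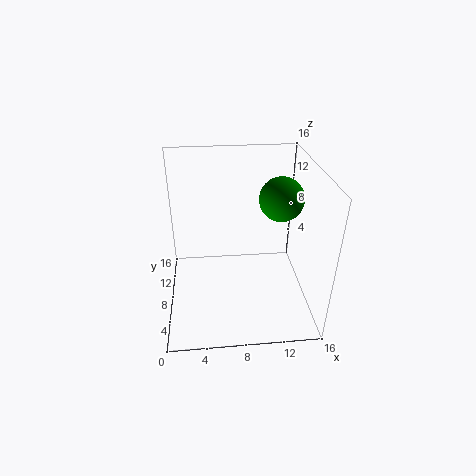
x = 13, y = 9.5, z = 11.75, c = 'green'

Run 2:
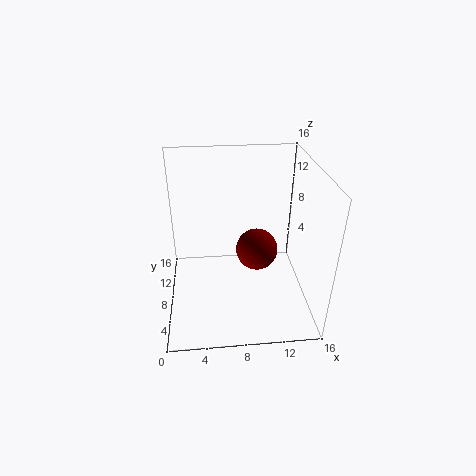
x = 10.5, y = 10, z = 5, c = 'maroon'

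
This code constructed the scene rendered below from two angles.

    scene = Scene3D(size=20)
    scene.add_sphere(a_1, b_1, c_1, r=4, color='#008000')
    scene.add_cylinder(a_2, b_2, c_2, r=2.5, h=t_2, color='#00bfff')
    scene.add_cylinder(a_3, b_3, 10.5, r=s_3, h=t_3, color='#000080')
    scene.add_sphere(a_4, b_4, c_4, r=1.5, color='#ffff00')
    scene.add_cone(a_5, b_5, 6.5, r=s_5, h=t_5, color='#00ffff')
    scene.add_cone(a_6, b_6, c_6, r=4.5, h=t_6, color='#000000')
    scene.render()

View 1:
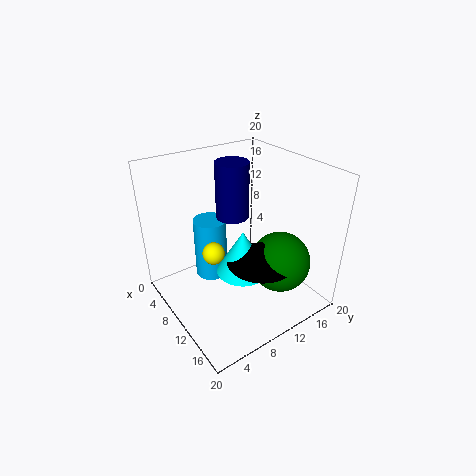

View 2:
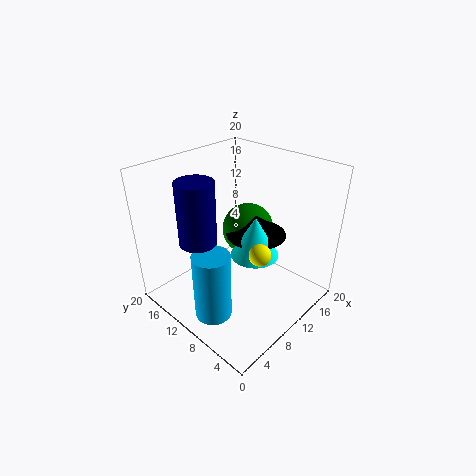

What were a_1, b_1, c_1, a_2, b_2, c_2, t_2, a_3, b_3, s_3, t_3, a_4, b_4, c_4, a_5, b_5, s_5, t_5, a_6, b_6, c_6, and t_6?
a_1 = 15.5, b_1 = 13, c_1 = 8, a_2 = 4, b_2 = 9, c_2 = 1, t_2 = 9.5, a_3 = 5, b_3 = 12.5, s_3 = 2.5, t_3 = 8.5, a_4 = 10, b_4 = 6, c_4 = 9, a_5 = 12.5, b_5 = 9, s_5 = 3.5, t_5 = 6, a_6 = 14.5, b_6 = 10.5, c_6 = 8.5, t_6 = 3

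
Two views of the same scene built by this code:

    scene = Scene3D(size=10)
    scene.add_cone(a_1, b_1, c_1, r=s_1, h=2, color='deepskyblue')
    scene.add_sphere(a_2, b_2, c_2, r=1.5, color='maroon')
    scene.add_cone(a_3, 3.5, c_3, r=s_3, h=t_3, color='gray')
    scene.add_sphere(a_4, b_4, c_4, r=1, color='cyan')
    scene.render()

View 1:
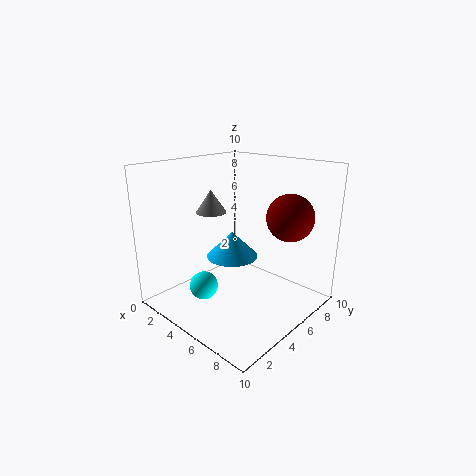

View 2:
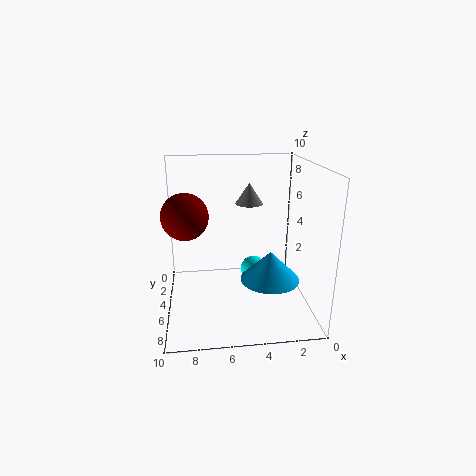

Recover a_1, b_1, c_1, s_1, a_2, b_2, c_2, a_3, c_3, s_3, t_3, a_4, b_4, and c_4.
a_1 = 3
b_1 = 6.5
c_1 = 2.5
s_1 = 2
a_2 = 8.5
b_2 = 6
c_2 = 7
a_3 = 4
c_3 = 7
s_3 = 1
t_3 = 1.5
a_4 = 3.5
b_4 = 3
c_4 = 1.5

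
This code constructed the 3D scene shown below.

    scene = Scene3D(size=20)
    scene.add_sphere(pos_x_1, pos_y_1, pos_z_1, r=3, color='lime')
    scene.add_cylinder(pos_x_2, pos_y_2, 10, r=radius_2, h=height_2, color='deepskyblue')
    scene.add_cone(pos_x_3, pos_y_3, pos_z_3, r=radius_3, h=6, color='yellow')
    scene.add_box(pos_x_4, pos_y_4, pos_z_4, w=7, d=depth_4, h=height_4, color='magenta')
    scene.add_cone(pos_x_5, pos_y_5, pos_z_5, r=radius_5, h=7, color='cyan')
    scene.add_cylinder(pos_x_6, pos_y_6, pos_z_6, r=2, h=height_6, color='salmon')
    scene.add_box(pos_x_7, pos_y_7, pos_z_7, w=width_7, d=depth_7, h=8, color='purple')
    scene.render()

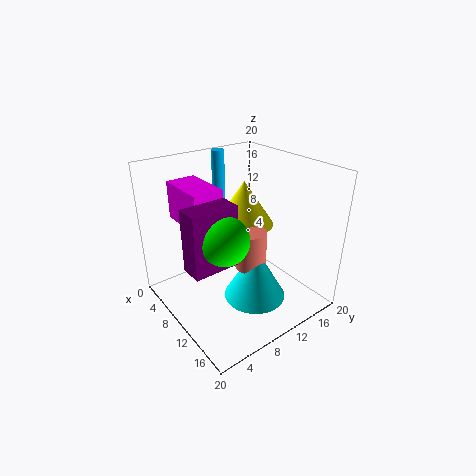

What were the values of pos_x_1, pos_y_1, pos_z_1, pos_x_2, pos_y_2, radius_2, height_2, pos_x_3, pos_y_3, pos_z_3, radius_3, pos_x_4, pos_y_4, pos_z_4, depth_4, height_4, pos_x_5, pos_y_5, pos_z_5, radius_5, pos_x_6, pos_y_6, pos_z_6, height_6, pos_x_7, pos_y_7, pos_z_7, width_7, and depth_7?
pos_x_1 = 14; pos_y_1 = 5; pos_z_1 = 13; pos_x_2 = 1; pos_y_2 = 13; radius_2 = 1; height_2 = 10; pos_x_3 = 10; pos_y_3 = 11; pos_z_3 = 12; radius_3 = 4; pos_x_4 = 4; pos_y_4 = 3; pos_z_4 = 13; depth_4 = 4; height_4 = 5; pos_x_5 = 15; pos_y_5 = 9; pos_z_5 = 4; radius_5 = 4; pos_x_6 = 14; pos_y_6 = 9; pos_z_6 = 8; height_6 = 5; pos_x_7 = 11; pos_y_7 = 1; pos_z_7 = 9; width_7 = 3; depth_7 = 6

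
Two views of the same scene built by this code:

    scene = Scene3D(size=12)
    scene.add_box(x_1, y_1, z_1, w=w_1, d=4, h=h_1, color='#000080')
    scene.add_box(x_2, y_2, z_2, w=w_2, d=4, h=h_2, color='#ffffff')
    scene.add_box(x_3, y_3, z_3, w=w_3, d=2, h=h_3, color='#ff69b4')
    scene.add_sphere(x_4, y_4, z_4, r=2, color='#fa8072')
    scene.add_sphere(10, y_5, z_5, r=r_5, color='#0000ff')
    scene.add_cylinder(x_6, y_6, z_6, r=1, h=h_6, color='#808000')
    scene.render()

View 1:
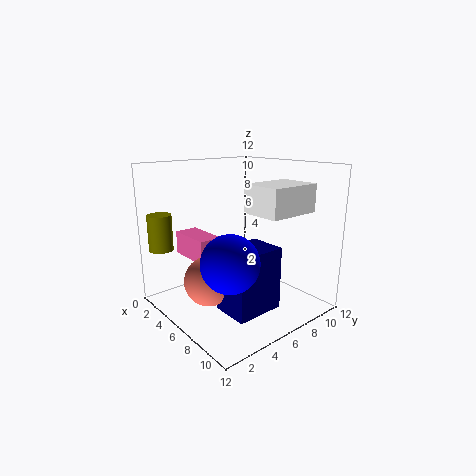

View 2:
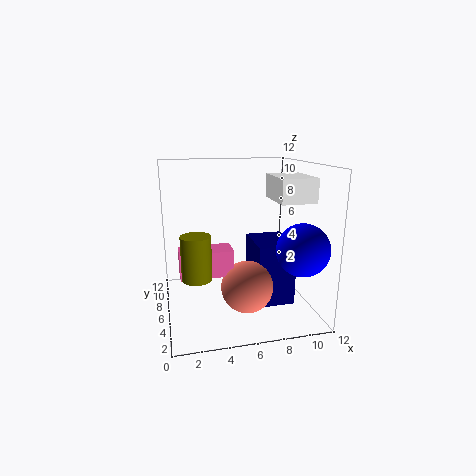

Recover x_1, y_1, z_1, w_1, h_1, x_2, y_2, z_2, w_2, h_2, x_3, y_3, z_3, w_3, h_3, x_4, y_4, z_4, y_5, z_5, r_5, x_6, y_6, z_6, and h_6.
x_1 = 7; y_1 = 3; z_1 = 1; w_1 = 3; h_1 = 5; x_2 = 9; y_2 = 4; z_2 = 9; w_2 = 3; h_2 = 2; x_3 = 1; y_3 = 3; z_3 = 4; w_3 = 4; h_3 = 2; x_4 = 6; y_4 = 3; z_4 = 3; y_5 = 2; z_5 = 6; r_5 = 2; x_6 = 2; y_6 = 1; z_6 = 5; h_6 = 3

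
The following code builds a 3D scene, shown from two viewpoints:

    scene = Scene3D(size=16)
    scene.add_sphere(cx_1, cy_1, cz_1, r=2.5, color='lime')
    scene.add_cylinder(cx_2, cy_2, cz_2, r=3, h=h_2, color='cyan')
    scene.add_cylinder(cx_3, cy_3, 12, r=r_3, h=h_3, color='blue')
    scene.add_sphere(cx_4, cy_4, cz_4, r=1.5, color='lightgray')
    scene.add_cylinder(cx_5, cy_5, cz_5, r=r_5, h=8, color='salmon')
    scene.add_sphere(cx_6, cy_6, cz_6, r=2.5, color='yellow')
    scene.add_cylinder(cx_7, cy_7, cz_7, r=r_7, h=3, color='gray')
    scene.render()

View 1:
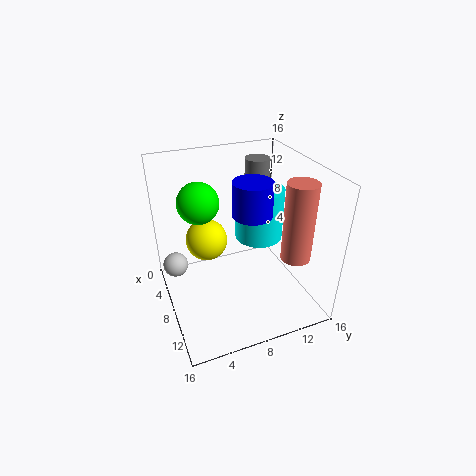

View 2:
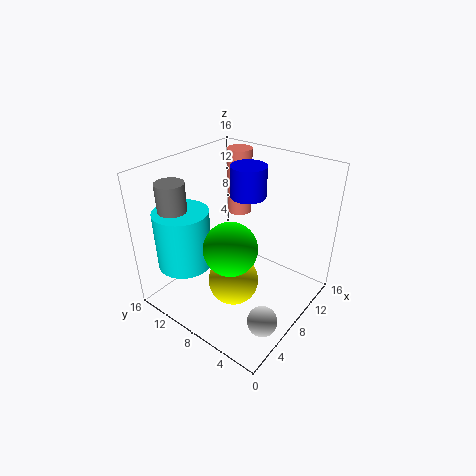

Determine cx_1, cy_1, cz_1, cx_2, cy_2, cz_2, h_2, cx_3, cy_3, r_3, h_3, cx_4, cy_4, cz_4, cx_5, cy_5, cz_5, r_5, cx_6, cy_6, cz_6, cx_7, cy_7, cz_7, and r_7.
cx_1 = 3; cy_1 = 5; cz_1 = 10.5; cx_2 = 4; cy_2 = 12.5; cz_2 = 5; h_2 = 6.5; cx_3 = 10.5; cy_3 = 8.5; r_3 = 2; h_3 = 3.5; cx_4 = 3.5; cy_4 = 1.5; cz_4 = 3; cx_5 = 13.5; cy_5 = 12; cz_5 = 8; r_5 = 1.5; cx_6 = 4; cy_6 = 5.5; cz_6 = 6; cx_7 = 3; cy_7 = 12.5; cz_7 = 12; r_7 = 1.5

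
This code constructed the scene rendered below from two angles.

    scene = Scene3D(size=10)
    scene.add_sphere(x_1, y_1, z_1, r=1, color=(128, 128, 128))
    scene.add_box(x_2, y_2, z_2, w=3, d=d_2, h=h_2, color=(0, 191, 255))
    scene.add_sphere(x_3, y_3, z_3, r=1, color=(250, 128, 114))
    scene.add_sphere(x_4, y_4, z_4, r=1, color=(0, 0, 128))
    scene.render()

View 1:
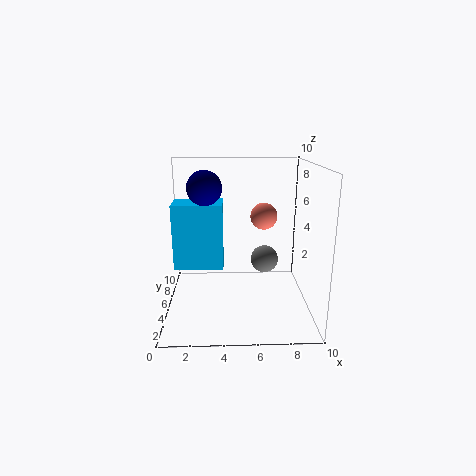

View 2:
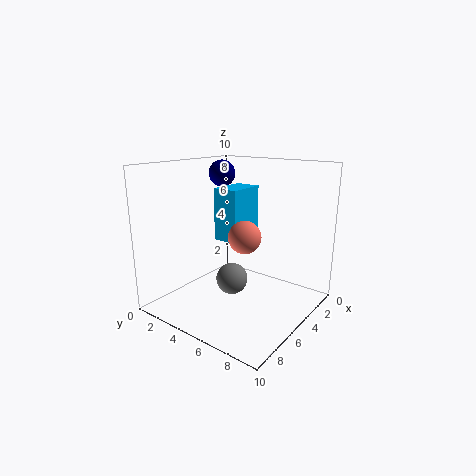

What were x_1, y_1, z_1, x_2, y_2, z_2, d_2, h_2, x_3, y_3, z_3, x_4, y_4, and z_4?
x_1 = 7; y_1 = 6; z_1 = 3; x_2 = 1; y_2 = 2; z_2 = 4; d_2 = 2; h_2 = 4; x_3 = 7; y_3 = 7; z_3 = 6; x_4 = 3; y_4 = 2; z_4 = 9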